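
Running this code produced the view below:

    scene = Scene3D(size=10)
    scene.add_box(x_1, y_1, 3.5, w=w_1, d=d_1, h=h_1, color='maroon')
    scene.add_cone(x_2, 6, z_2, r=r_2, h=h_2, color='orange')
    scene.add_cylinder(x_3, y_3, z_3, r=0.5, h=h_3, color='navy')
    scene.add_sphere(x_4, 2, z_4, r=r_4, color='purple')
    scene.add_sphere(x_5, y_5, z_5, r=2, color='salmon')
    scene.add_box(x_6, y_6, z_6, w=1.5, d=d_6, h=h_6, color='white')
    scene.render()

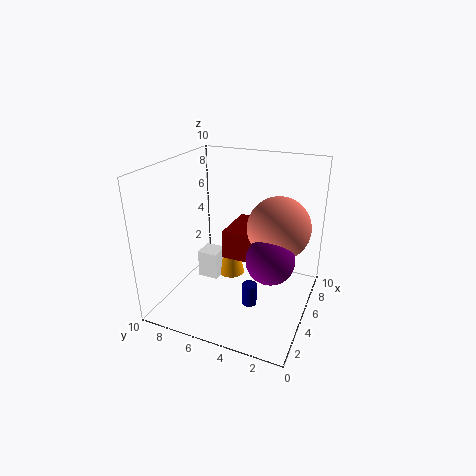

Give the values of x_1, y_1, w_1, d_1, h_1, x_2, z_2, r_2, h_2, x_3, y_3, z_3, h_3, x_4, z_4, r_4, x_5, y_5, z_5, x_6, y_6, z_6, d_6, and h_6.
x_1 = 4.5
y_1 = 4
w_1 = 3.5
d_1 = 2
h_1 = 2
x_2 = 6
z_2 = 1.5
r_2 = 1
h_2 = 4
x_3 = 3.5
y_3 = 3.5
z_3 = 1
h_3 = 1.5
x_4 = 3
z_4 = 5
r_4 = 1.5
x_5 = 4.5
y_5 = 2
z_5 = 6.5
x_6 = 4.5
y_6 = 6.5
z_6 = 1.5
d_6 = 1.5
h_6 = 2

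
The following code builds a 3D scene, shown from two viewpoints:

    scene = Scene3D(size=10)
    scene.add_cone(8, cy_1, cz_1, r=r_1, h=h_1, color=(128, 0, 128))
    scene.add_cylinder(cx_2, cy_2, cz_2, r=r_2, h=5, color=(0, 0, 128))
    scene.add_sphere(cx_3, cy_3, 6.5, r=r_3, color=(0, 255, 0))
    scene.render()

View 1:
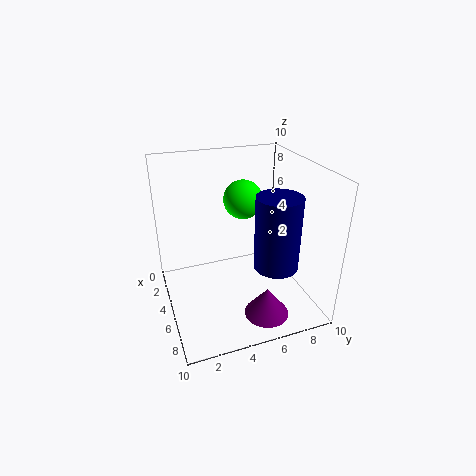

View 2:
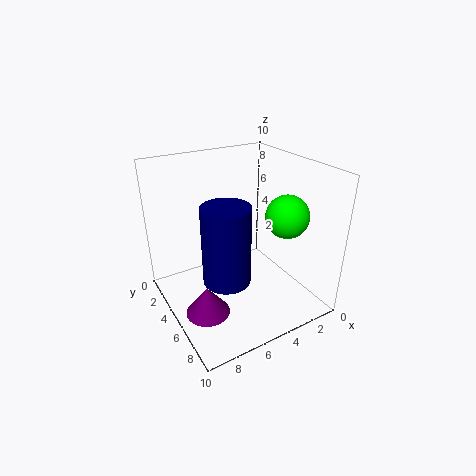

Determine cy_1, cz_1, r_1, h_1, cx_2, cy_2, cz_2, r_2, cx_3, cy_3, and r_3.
cy_1 = 6, cz_1 = 0.5, r_1 = 1.5, h_1 = 2, cx_2 = 7, cy_2 = 7, cz_2 = 3.5, r_2 = 1.5, cx_3 = 2, cy_3 = 6.5, r_3 = 1.5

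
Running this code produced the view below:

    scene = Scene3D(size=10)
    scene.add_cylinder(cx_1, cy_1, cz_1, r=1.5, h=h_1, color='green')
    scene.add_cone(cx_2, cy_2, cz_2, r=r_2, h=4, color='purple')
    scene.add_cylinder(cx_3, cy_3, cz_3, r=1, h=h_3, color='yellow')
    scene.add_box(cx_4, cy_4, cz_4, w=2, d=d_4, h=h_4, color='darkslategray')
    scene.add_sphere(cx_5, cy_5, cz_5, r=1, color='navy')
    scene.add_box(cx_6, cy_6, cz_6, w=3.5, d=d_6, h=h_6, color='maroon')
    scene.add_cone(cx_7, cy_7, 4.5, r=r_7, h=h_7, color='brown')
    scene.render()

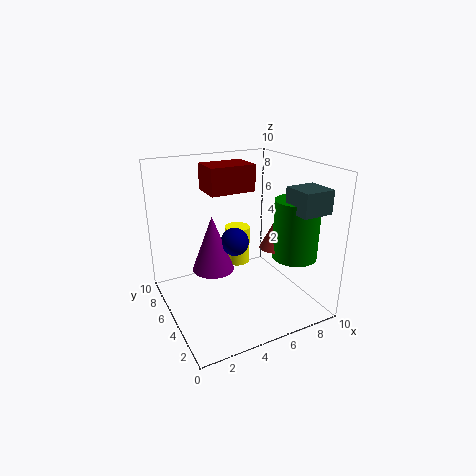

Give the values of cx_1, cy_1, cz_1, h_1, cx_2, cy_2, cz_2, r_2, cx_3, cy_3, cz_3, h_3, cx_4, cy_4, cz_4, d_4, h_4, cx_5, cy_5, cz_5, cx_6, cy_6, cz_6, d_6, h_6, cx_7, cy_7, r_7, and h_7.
cx_1 = 8
cy_1 = 2.5
cz_1 = 4
h_1 = 4
cx_2 = 3.5
cy_2 = 6
cz_2 = 2.5
r_2 = 1.5
cx_3 = 6.5
cy_3 = 8
cz_3 = 1.5
h_3 = 3
cx_4 = 7
cy_4 = 0.5
cz_4 = 7.5
d_4 = 2
h_4 = 1.5
cx_5 = 5
cy_5 = 5.5
cz_5 = 4.5
cx_6 = 4
cy_6 = 7
cz_6 = 7.5
d_6 = 2.5
h_6 = 2
cx_7 = 7
cy_7 = 3.5
r_7 = 1
h_7 = 2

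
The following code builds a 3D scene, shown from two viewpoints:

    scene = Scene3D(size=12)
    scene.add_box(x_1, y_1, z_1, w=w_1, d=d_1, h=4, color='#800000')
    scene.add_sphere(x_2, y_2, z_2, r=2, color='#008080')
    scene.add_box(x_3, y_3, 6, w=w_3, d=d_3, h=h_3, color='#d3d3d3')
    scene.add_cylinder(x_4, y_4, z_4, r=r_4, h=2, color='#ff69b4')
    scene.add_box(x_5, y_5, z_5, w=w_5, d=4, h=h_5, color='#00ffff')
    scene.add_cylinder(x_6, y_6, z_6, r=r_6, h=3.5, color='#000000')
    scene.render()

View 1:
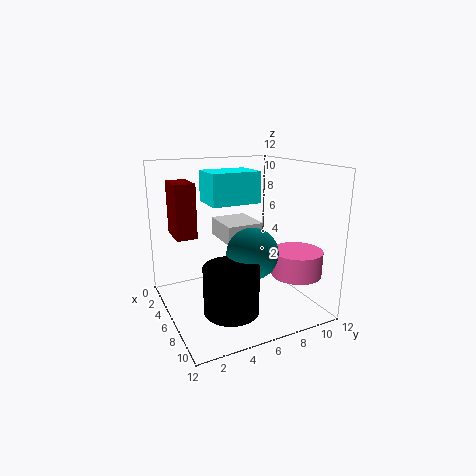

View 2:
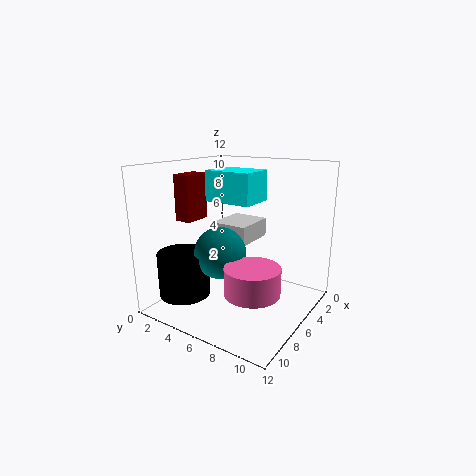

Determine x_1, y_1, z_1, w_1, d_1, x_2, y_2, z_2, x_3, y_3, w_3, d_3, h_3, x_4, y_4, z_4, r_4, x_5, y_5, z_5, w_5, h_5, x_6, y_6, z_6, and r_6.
x_1 = 5
y_1 = 0.5
z_1 = 7
w_1 = 2.5
d_1 = 1.5
x_2 = 8.5
y_2 = 6
z_2 = 5.5
x_3 = 4
y_3 = 4.5
w_3 = 3.5
d_3 = 3
h_3 = 1.5
x_4 = 9.5
y_4 = 9.5
z_4 = 3.5
r_4 = 2
x_5 = 4
y_5 = 3.5
z_5 = 9
w_5 = 3
h_5 = 2.5
x_6 = 10
y_6 = 3.5
z_6 = 2
r_6 = 2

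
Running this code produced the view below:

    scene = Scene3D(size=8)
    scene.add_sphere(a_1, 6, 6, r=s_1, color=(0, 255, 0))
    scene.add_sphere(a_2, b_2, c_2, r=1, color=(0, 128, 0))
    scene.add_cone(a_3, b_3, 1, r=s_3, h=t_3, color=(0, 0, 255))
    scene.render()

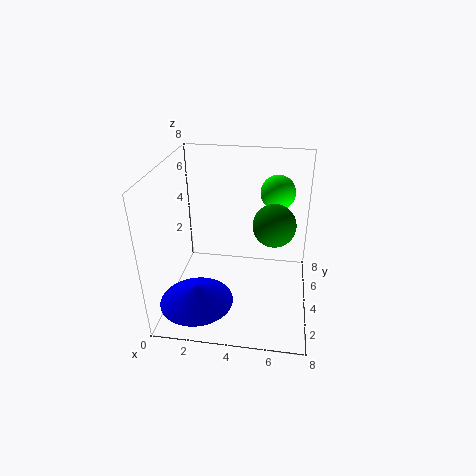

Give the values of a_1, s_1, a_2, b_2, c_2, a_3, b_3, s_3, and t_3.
a_1 = 6, s_1 = 1, a_2 = 6, b_2 = 2, c_2 = 6, a_3 = 2, b_3 = 2, s_3 = 2, t_3 = 1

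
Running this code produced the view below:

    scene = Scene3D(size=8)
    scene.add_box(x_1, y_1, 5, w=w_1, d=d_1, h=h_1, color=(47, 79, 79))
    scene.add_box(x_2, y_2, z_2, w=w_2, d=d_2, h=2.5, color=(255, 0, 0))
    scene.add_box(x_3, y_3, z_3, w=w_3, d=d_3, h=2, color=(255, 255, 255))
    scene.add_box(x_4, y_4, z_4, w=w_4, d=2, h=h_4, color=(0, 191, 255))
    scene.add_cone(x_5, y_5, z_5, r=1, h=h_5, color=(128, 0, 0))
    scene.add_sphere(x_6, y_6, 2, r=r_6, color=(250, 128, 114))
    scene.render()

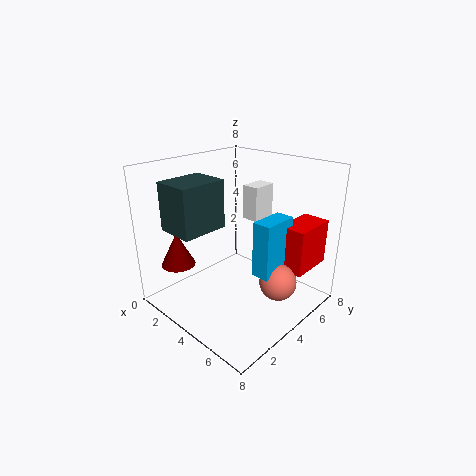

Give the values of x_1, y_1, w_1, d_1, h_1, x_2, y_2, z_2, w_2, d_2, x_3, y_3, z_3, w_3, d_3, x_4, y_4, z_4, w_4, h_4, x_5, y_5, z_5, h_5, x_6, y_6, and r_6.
x_1 = 2, y_1 = 0.5, w_1 = 2, d_1 = 2.5, h_1 = 2.5, x_2 = 6, y_2 = 5, z_2 = 2.5, w_2 = 1.5, d_2 = 2.5, x_3 = 3, y_3 = 5.5, z_3 = 4.5, w_3 = 1, d_3 = 1.5, x_4 = 5.5, y_4 = 3.5, z_4 = 2.5, w_4 = 1, h_4 = 3, x_5 = 1, y_5 = 2, z_5 = 2, h_5 = 2, x_6 = 6.5, y_6 = 4.5, r_6 = 1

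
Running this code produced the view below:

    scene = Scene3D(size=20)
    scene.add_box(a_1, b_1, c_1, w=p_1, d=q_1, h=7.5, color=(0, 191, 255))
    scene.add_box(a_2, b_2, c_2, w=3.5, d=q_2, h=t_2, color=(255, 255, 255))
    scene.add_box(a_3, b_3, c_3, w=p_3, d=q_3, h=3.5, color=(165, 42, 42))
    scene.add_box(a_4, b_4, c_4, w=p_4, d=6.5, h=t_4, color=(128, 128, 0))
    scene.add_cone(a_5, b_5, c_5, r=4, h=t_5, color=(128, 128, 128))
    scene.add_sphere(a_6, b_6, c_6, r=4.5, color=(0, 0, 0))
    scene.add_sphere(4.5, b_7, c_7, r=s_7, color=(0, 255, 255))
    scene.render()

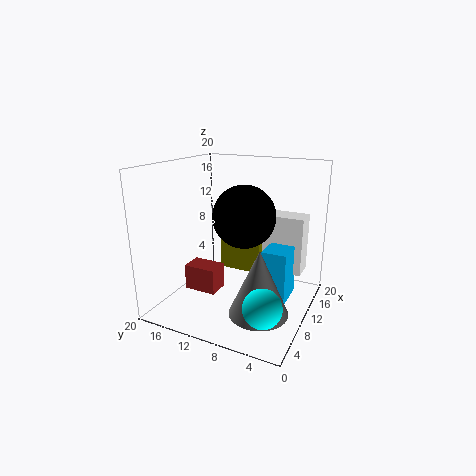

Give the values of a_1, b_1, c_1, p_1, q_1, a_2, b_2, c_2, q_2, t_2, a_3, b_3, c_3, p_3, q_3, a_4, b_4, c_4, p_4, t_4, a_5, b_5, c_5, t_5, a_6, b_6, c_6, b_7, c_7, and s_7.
a_1 = 10, b_1 = 3, c_1 = 1, p_1 = 5, q_1 = 3.5, a_2 = 14, b_2 = 2, c_2 = 4, q_2 = 6, t_2 = 8.5, a_3 = 5.5, b_3 = 11.5, c_3 = 3, p_3 = 3, q_3 = 4.5, a_4 = 14, b_4 = 8.5, c_4 = 3, p_4 = 5, t_4 = 6, a_5 = 7, b_5 = 5.5, c_5 = 1, t_5 = 9, a_6 = 12, b_6 = 10, c_6 = 12.5, b_7 = 4, c_7 = 3.5, s_7 = 2.5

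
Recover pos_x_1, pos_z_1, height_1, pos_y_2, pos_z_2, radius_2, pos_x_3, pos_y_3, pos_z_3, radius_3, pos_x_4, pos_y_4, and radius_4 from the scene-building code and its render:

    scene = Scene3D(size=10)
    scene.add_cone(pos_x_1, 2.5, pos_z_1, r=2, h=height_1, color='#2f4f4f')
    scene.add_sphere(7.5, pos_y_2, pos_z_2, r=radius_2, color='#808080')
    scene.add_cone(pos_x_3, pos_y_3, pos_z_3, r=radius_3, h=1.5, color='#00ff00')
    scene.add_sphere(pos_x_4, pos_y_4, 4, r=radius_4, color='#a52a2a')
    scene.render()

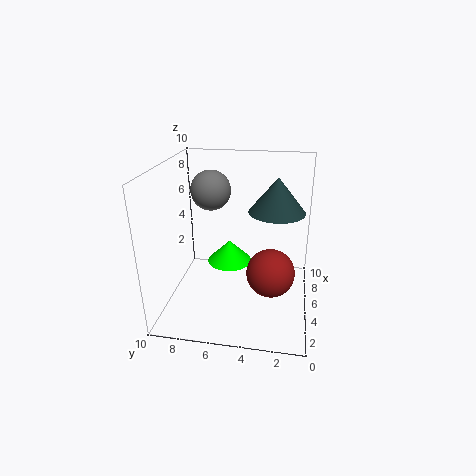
pos_x_1 = 6.5, pos_z_1 = 6.5, height_1 = 2.5, pos_y_2 = 7.5, pos_z_2 = 7.5, radius_2 = 1.5, pos_x_3 = 4.5, pos_y_3 = 5.5, pos_z_3 = 3.5, radius_3 = 1.5, pos_x_4 = 2.5, pos_y_4 = 2.5, radius_4 = 1.5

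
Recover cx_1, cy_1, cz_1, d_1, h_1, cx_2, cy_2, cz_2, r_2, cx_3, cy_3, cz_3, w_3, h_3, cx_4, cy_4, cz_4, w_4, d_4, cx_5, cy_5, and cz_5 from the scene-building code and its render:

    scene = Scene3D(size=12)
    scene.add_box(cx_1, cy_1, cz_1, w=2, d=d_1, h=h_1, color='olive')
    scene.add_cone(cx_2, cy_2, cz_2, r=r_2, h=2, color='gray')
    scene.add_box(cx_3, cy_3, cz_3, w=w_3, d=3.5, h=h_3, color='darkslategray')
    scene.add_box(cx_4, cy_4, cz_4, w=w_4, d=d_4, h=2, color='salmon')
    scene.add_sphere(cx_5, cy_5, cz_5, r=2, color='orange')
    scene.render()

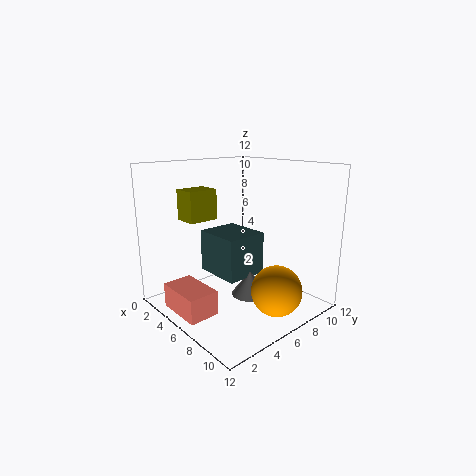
cx_1 = 2.5
cy_1 = 2.5
cz_1 = 7.5
d_1 = 2.5
h_1 = 2.5
cx_2 = 7.5
cy_2 = 6
cz_2 = 1.5
r_2 = 1.5
cx_3 = 3.5
cy_3 = 4
cz_3 = 3
w_3 = 4
h_3 = 3.5
cx_4 = 3
cy_4 = 0.5
cz_4 = 0.5
w_4 = 4
d_4 = 2.5
cx_5 = 10
cy_5 = 6.5
cz_5 = 2.5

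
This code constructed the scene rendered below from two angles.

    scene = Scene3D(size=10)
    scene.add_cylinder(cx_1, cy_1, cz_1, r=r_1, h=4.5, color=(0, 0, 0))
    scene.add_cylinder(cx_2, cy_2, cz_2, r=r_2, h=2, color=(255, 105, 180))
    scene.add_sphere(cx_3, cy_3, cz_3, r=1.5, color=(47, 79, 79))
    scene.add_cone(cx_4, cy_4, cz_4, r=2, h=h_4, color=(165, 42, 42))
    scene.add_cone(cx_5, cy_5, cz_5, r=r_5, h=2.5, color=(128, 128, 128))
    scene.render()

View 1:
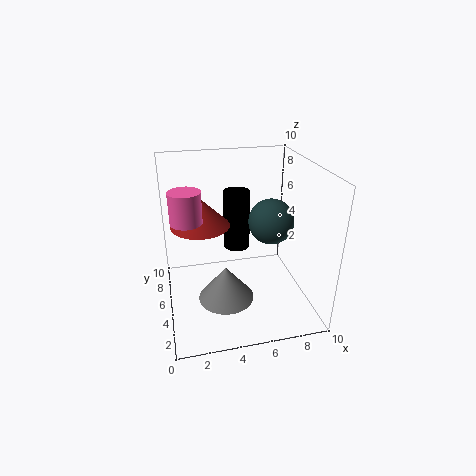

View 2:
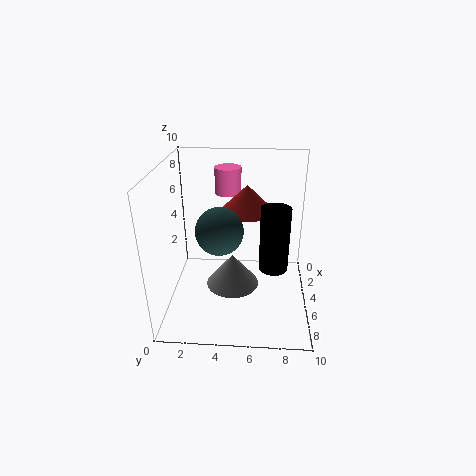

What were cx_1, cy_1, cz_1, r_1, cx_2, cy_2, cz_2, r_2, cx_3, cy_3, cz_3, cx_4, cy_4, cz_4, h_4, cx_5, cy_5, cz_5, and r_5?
cx_1 = 5.5, cy_1 = 7.5, cz_1 = 3, r_1 = 1, cx_2 = 1.5, cy_2 = 4, cz_2 = 7, r_2 = 1, cx_3 = 7, cy_3 = 4, cz_3 = 6.5, cx_4 = 2.5, cy_4 = 5.5, cz_4 = 6, h_4 = 2, cx_5 = 4, cy_5 = 4.5, cz_5 = 0.5, r_5 = 2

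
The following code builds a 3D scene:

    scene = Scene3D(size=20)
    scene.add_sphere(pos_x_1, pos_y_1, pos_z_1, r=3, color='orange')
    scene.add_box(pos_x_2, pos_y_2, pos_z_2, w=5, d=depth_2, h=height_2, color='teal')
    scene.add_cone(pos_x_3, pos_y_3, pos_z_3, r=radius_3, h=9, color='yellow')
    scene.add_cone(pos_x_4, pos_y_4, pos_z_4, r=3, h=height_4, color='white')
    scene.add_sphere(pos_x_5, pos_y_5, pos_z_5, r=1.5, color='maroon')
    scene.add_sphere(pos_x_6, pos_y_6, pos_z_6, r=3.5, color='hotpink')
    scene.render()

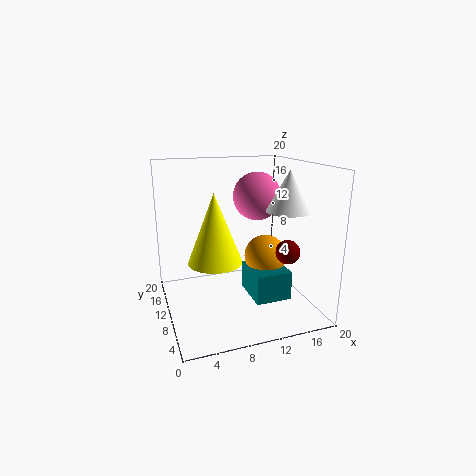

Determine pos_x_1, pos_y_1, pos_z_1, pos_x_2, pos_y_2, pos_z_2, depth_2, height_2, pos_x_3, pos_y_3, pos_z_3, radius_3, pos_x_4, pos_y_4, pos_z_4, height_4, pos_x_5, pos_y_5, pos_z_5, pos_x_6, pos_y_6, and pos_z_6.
pos_x_1 = 14
pos_y_1 = 9.5
pos_z_1 = 7
pos_x_2 = 11
pos_y_2 = 5
pos_z_2 = 2
depth_2 = 6
height_2 = 4
pos_x_3 = 6
pos_y_3 = 7.5
pos_z_3 = 8
radius_3 = 3.5
pos_x_4 = 16
pos_y_4 = 7
pos_z_4 = 14
height_4 = 5.5
pos_x_5 = 14
pos_y_5 = 3
pos_z_5 = 10
pos_x_6 = 14
pos_y_6 = 13
pos_z_6 = 15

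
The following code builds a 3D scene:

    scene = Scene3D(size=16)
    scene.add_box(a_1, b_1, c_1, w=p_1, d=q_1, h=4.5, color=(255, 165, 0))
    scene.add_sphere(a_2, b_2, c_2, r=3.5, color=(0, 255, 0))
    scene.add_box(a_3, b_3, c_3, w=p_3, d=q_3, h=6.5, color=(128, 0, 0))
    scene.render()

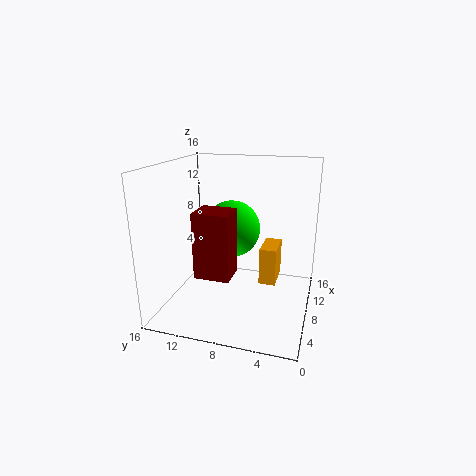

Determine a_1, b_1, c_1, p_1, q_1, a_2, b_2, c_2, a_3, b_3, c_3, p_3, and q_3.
a_1 = 10; b_1 = 4; c_1 = 1.5; p_1 = 4; q_1 = 2; a_2 = 12; b_2 = 10; c_2 = 7.5; a_3 = 1.5; b_3 = 7; c_3 = 6; p_3 = 3; q_3 = 3.5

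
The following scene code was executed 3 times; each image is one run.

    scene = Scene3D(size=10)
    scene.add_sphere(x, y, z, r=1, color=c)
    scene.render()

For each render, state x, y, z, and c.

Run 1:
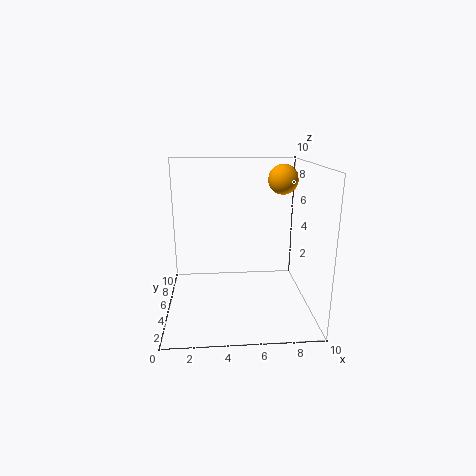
x = 8
y = 5
z = 9
c = 'orange'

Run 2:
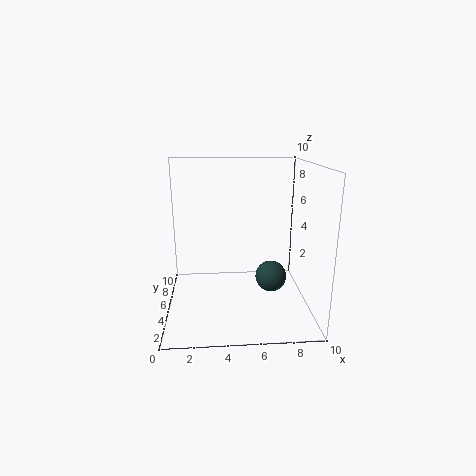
x = 7
y = 3
z = 3
c = 'darkslategray'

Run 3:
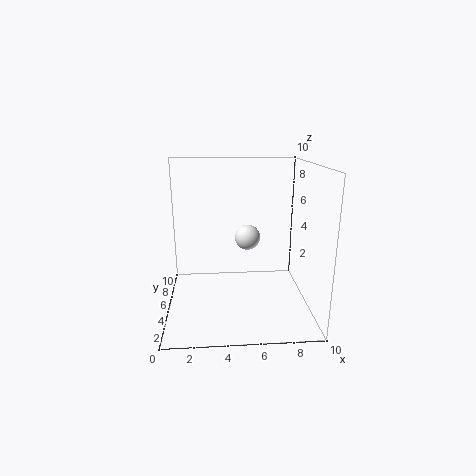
x = 6
y = 8
z = 4
c = 'white'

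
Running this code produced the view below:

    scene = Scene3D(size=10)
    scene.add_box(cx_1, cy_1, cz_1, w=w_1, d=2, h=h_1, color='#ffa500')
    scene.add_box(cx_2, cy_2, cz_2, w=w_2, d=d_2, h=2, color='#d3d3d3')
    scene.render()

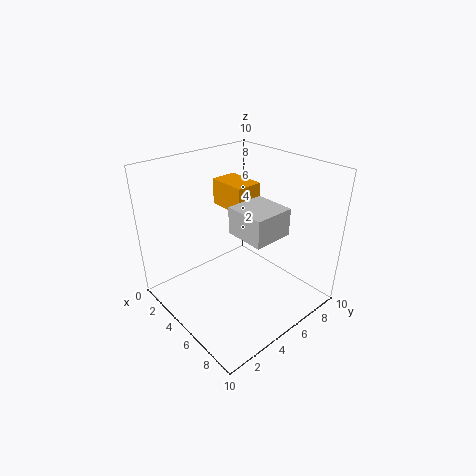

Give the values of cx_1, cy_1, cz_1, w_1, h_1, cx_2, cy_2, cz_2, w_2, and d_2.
cx_1 = 1; cy_1 = 6; cz_1 = 6; w_1 = 3; h_1 = 2; cx_2 = 4; cy_2 = 5; cz_2 = 5; w_2 = 3; d_2 = 3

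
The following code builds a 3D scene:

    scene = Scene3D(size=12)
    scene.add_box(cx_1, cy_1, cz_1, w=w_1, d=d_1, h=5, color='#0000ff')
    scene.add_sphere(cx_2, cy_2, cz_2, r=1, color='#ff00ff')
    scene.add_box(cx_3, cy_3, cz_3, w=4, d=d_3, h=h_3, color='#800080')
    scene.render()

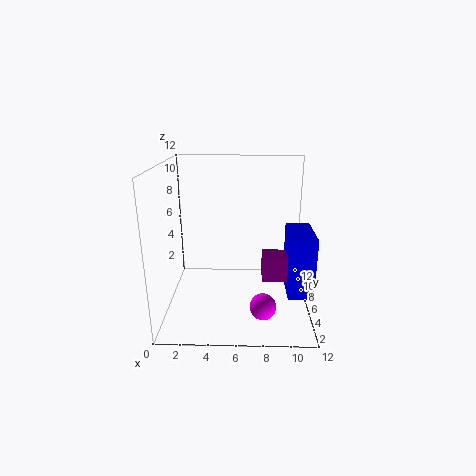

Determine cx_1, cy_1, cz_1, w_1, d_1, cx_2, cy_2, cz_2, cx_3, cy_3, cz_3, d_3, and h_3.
cx_1 = 10, cy_1 = 3, cz_1 = 2, w_1 = 2, d_1 = 4, cx_2 = 8, cy_2 = 2, cz_2 = 2, cx_3 = 8, cy_3 = 4, cz_3 = 3, d_3 = 2, h_3 = 2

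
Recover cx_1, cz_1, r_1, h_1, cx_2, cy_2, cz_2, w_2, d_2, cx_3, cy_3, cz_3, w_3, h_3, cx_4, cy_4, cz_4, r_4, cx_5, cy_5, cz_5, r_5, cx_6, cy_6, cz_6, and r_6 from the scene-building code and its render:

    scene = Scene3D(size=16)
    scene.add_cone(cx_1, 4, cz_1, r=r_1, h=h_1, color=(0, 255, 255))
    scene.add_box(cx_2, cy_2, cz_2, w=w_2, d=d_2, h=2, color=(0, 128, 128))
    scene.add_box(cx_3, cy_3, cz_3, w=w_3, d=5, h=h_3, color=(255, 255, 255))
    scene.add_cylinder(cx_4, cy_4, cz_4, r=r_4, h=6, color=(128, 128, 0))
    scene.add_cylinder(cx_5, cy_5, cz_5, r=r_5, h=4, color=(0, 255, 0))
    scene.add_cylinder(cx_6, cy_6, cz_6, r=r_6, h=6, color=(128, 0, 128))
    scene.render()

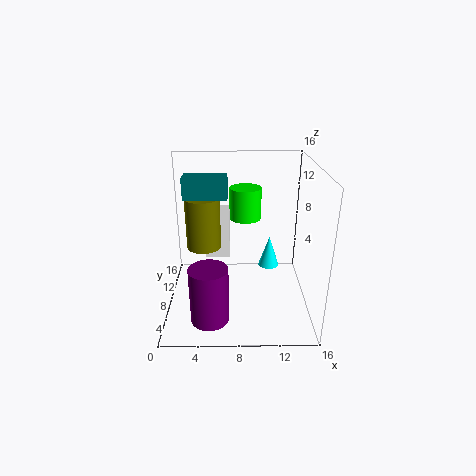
cx_1 = 11; cz_1 = 7; r_1 = 1; h_1 = 3; cx_2 = 3; cy_2 = 3; cz_2 = 14; w_2 = 4; d_2 = 2; cx_3 = 4; cy_3 = 11; cz_3 = 4; w_3 = 3; h_3 = 5; cx_4 = 4; cy_4 = 10; cz_4 = 6; r_4 = 2; cx_5 = 9; cy_5 = 14; cz_5 = 8; r_5 = 2; cx_6 = 5; cy_6 = 3; cz_6 = 1; r_6 = 2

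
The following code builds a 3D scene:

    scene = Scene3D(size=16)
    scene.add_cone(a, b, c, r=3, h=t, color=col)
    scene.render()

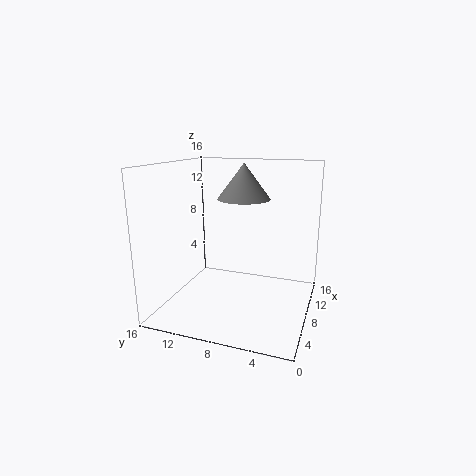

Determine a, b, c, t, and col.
a = 10
b = 8
c = 12
t = 4
col = 'gray'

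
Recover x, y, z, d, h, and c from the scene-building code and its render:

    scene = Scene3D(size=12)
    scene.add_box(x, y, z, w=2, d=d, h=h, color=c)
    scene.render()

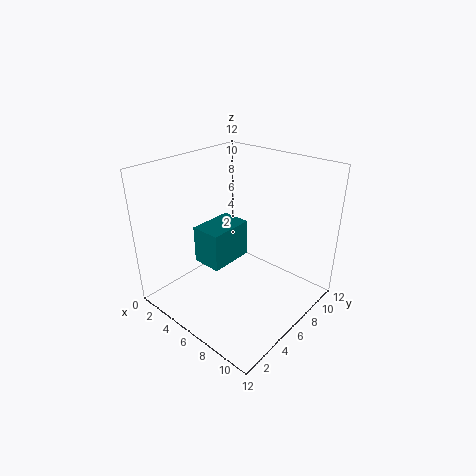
x = 7; y = 0.5; z = 7; d = 3; h = 2.5; c = 'teal'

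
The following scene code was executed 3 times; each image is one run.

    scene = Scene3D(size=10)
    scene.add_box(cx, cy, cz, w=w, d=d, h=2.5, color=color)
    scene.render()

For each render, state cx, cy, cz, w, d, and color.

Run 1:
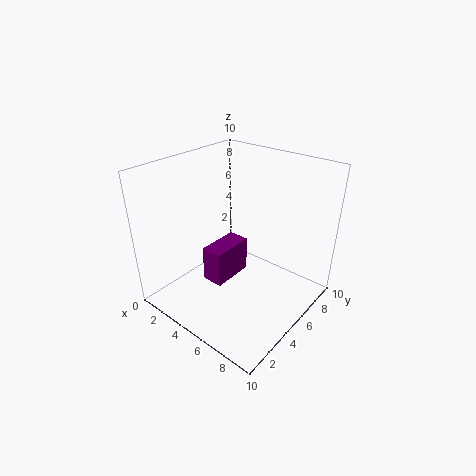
cx = 3.5, cy = 3, cz = 2, w = 1.5, d = 3, color = 'purple'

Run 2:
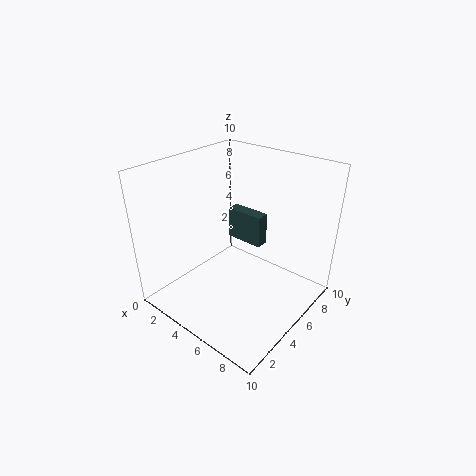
cx = 2, cy = 7.5, cz = 3, w = 3, d = 1, color = 'darkslategray'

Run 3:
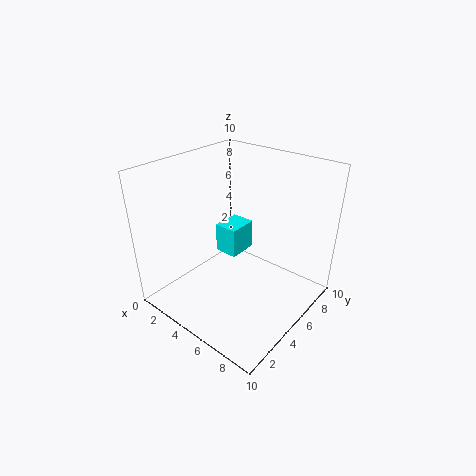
cx = 0.5, cy = 7.5, cz = 1, w = 2, d = 2.5, color = 'cyan'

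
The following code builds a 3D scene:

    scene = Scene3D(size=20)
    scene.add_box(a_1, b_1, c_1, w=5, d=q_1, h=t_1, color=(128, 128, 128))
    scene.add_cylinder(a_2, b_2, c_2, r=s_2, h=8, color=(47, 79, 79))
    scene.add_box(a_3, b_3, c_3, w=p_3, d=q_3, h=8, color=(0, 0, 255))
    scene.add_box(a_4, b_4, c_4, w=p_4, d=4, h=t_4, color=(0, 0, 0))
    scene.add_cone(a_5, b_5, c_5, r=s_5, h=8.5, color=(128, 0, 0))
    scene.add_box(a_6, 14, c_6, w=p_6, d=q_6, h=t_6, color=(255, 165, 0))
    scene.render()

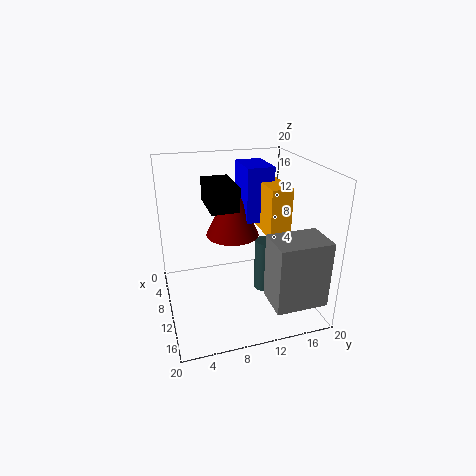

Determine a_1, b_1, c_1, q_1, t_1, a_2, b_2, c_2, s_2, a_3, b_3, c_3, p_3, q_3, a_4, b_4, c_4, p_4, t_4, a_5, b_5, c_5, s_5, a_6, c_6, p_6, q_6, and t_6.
a_1 = 14; b_1 = 12.5; c_1 = 3; q_1 = 7; t_1 = 9; a_2 = 9; b_2 = 14.5; c_2 = 0.5; s_2 = 1.5; a_3 = 2; b_3 = 12; c_3 = 11; p_3 = 6; q_3 = 4; a_4 = 2.5; b_4 = 6.5; c_4 = 13.5; p_4 = 7; t_4 = 3.5; a_5 = 5.5; b_5 = 10.5; c_5 = 8.5; s_5 = 4; a_6 = 5.5; c_6 = 10; p_6 = 6.5; q_6 = 3; t_6 = 7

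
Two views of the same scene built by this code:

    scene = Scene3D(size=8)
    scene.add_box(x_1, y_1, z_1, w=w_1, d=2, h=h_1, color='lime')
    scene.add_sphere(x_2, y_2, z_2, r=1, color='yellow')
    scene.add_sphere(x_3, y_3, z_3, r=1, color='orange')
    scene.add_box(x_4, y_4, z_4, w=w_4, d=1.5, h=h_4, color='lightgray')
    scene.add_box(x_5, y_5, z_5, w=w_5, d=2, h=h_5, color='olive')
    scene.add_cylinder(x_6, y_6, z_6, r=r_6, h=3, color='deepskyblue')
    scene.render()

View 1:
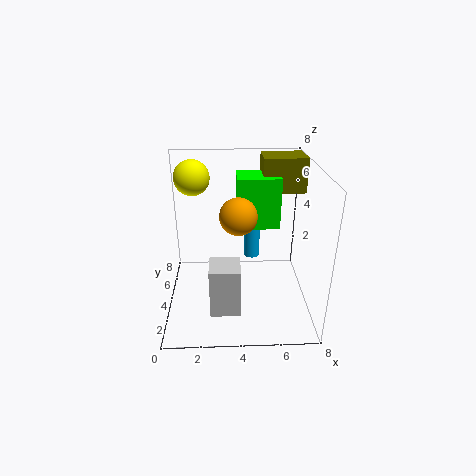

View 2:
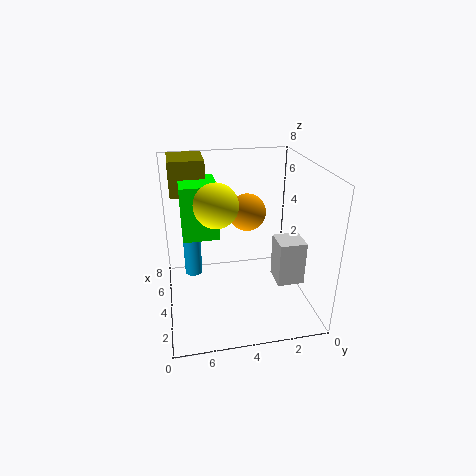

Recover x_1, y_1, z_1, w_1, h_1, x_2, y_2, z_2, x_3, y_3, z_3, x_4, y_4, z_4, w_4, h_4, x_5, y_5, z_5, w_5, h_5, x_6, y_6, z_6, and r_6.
x_1 = 4; y_1 = 5; z_1 = 4; w_1 = 2.5; h_1 = 3; x_2 = 1.5; y_2 = 5.5; z_2 = 7; x_3 = 4; y_3 = 3.5; z_3 = 5.5; x_4 = 2.5; y_4 = 0.5; z_4 = 1.5; w_4 = 1.5; h_4 = 2.5; x_5 = 5.5; y_5 = 5.5; z_5 = 6; w_5 = 2.5; h_5 = 2; x_6 = 5; y_6 = 6.5; z_6 = 1.5; r_6 = 0.5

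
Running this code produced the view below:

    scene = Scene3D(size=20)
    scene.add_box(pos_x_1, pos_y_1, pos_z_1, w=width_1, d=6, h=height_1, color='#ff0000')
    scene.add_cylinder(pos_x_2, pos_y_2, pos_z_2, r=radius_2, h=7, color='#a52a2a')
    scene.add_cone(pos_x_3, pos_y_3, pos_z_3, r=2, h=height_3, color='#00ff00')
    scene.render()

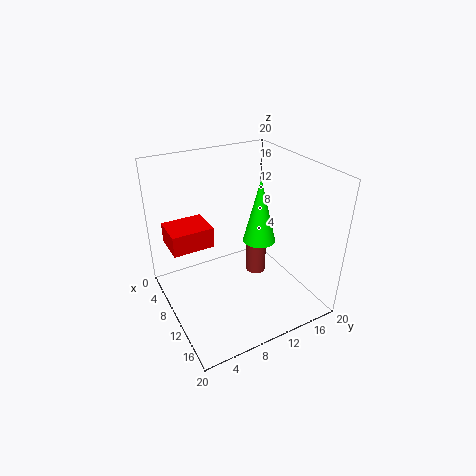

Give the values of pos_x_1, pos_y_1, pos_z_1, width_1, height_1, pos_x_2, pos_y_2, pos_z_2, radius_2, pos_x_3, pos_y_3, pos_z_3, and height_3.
pos_x_1 = 2.5
pos_y_1 = 1.5
pos_z_1 = 8
width_1 = 5
height_1 = 3
pos_x_2 = 8.5
pos_y_2 = 14
pos_z_2 = 2.5
radius_2 = 1.5
pos_x_3 = 14.5
pos_y_3 = 10.5
pos_z_3 = 12
height_3 = 8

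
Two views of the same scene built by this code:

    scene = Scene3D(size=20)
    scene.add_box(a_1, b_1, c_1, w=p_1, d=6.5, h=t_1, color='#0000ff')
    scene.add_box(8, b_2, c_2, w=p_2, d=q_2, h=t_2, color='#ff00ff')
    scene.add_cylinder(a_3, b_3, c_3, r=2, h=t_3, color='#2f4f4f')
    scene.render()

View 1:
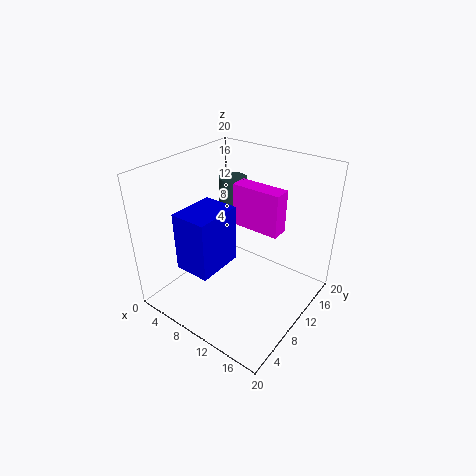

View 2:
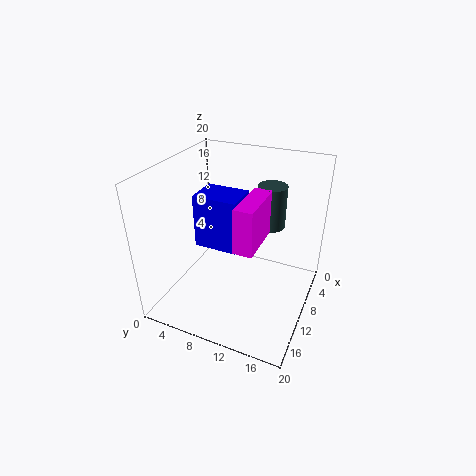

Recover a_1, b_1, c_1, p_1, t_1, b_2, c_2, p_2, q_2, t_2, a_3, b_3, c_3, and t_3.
a_1 = 5, b_1 = 3, c_1 = 7, p_1 = 5, t_1 = 8, b_2 = 11.5, c_2 = 11, p_2 = 7, q_2 = 2.5, t_2 = 6, a_3 = 6.5, b_3 = 13.5, c_3 = 11, t_3 = 6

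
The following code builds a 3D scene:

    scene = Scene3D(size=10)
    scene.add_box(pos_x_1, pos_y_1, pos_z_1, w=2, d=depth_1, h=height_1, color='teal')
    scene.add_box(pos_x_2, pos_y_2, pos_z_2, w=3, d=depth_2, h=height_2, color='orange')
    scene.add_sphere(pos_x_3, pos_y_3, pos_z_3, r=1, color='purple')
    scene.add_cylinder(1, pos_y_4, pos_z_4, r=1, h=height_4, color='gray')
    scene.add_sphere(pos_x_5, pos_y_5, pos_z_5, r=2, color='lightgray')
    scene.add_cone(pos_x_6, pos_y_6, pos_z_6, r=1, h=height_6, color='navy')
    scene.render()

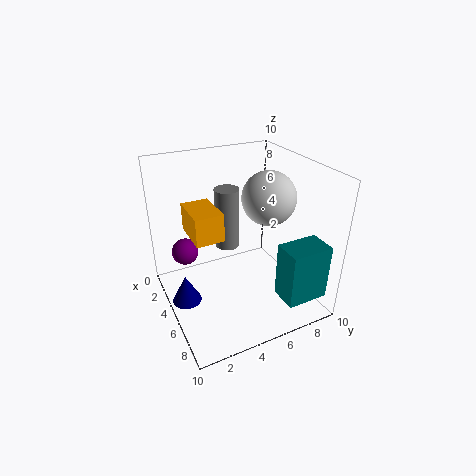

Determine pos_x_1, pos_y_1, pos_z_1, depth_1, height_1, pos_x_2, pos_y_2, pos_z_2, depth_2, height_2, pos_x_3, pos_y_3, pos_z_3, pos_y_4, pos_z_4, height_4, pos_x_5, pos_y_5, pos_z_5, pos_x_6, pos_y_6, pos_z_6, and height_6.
pos_x_1 = 7, pos_y_1 = 7, pos_z_1 = 1, depth_1 = 3, height_1 = 4, pos_x_2 = 2, pos_y_2 = 2, pos_z_2 = 5, depth_2 = 2, height_2 = 2, pos_x_3 = 2, pos_y_3 = 2, pos_z_3 = 3, pos_y_4 = 6, pos_z_4 = 2, height_4 = 5, pos_x_5 = 4, pos_y_5 = 8, pos_z_5 = 7, pos_x_6 = 5, pos_y_6 = 1, pos_z_6 = 1, height_6 = 2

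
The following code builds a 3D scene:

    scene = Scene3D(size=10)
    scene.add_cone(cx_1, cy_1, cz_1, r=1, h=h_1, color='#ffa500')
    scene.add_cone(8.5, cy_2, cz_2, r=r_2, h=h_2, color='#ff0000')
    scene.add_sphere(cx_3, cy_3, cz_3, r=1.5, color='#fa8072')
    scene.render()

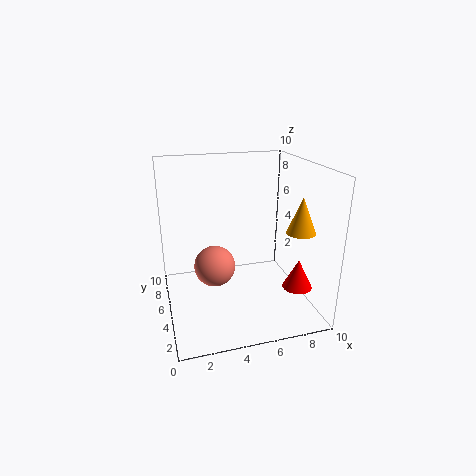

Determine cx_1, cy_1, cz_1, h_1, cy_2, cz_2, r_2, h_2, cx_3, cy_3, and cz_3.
cx_1 = 9; cy_1 = 3.5; cz_1 = 5.5; h_1 = 2.5; cy_2 = 2.5; cz_2 = 2; r_2 = 1; h_2 = 2; cx_3 = 3.5; cy_3 = 6; cz_3 = 2.5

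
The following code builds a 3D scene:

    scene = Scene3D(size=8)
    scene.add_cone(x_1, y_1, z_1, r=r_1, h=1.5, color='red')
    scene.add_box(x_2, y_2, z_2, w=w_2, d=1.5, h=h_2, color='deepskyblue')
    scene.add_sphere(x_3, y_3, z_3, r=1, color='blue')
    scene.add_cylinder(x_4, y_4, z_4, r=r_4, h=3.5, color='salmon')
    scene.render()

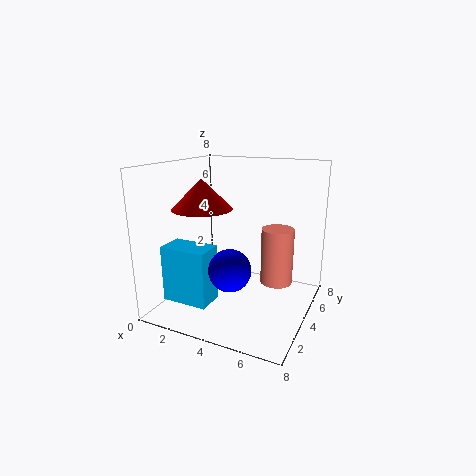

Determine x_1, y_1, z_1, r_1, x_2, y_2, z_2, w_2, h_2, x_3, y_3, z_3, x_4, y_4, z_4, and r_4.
x_1 = 3; y_1 = 2; z_1 = 6; r_1 = 1.5; x_2 = 1; y_2 = 1; z_2 = 1; w_2 = 2.5; h_2 = 3; x_3 = 5; y_3 = 1; z_3 = 3.5; x_4 = 5.5; y_4 = 6.5; z_4 = 0.5; r_4 = 1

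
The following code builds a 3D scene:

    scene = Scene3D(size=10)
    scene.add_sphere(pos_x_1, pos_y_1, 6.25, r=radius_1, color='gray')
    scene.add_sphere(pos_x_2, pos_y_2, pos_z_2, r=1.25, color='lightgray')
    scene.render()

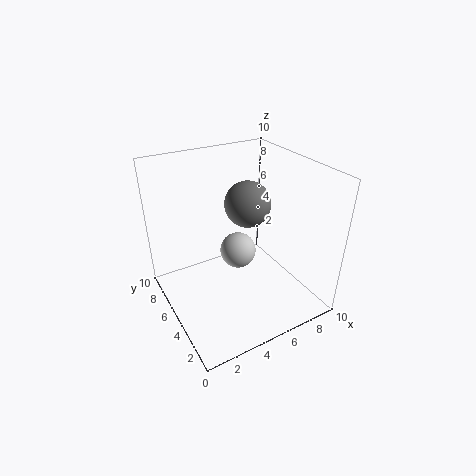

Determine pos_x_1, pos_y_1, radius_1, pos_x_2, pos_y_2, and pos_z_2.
pos_x_1 = 7
pos_y_1 = 7
radius_1 = 1.75
pos_x_2 = 5
pos_y_2 = 5
pos_z_2 = 4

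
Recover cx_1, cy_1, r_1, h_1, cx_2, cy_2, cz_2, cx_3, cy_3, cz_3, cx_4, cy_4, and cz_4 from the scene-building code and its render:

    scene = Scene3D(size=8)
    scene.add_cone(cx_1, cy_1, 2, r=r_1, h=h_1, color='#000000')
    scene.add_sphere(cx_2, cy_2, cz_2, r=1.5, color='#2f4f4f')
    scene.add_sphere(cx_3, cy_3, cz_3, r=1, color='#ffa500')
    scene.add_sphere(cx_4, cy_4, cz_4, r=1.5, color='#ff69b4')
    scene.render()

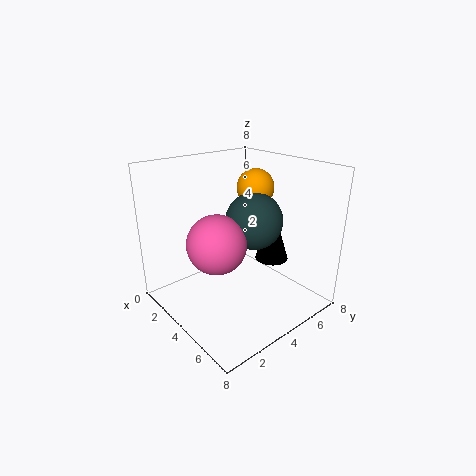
cx_1 = 4.25, cy_1 = 6.5, r_1 = 1, h_1 = 3.25, cx_2 = 5, cy_2 = 4.25, cz_2 = 5.25, cx_3 = 4.25, cy_3 = 5, cz_3 = 6.75, cx_4 = 4.75, cy_4 = 2, cz_4 = 4.5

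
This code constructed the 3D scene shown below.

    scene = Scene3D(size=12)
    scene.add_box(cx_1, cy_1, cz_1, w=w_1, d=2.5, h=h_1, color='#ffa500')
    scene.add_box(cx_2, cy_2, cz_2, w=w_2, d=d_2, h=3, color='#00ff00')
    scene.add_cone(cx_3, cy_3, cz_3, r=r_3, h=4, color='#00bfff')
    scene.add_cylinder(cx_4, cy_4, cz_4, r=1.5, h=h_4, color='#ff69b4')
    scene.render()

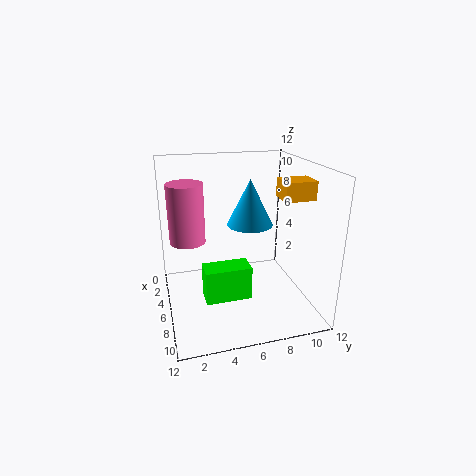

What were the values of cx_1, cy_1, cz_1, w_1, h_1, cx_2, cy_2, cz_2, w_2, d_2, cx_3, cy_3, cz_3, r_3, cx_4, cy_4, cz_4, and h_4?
cx_1 = 6.5; cy_1 = 9; cz_1 = 9.5; w_1 = 2; h_1 = 1.5; cx_2 = 5; cy_2 = 3; cz_2 = 0.5; w_2 = 2; d_2 = 4; cx_3 = 4.5; cy_3 = 7.5; cz_3 = 6.5; r_3 = 2; cx_4 = 4.5; cy_4 = 2; cz_4 = 5.5; h_4 = 5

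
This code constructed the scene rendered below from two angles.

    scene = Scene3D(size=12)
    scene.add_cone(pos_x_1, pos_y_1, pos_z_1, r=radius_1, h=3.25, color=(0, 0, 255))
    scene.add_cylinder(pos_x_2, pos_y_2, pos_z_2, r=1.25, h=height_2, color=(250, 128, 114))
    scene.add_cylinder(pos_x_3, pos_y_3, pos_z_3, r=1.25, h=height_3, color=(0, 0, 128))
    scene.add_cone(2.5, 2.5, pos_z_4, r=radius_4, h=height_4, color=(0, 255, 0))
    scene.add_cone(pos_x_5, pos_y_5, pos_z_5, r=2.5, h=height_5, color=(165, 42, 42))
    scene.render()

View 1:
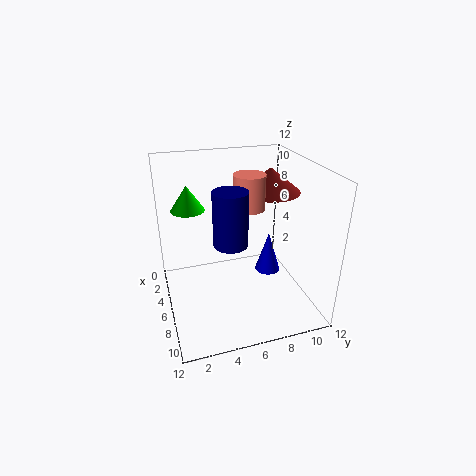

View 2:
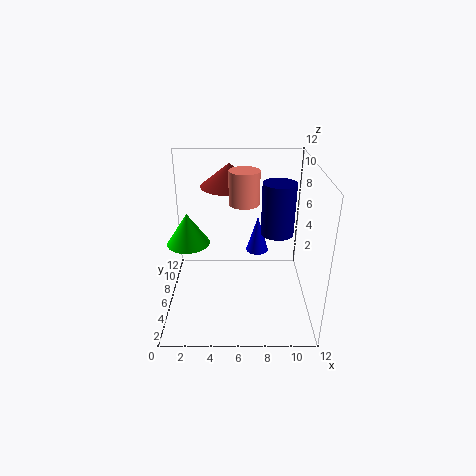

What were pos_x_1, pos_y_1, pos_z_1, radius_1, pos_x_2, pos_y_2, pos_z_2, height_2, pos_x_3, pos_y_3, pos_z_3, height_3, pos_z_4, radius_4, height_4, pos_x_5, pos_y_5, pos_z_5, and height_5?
pos_x_1 = 7.75; pos_y_1 = 8; pos_z_1 = 3.75; radius_1 = 1; pos_x_2 = 6.5; pos_y_2 = 6.75; pos_z_2 = 8.75; height_2 = 2.75; pos_x_3 = 9; pos_y_3 = 4.5; pos_z_3 = 7.25; height_3 = 4; pos_z_4 = 7.5; radius_4 = 1.5; height_4 = 2.25; pos_x_5 = 5.25; pos_y_5 = 9; pos_z_5 = 9.5; height_5 = 2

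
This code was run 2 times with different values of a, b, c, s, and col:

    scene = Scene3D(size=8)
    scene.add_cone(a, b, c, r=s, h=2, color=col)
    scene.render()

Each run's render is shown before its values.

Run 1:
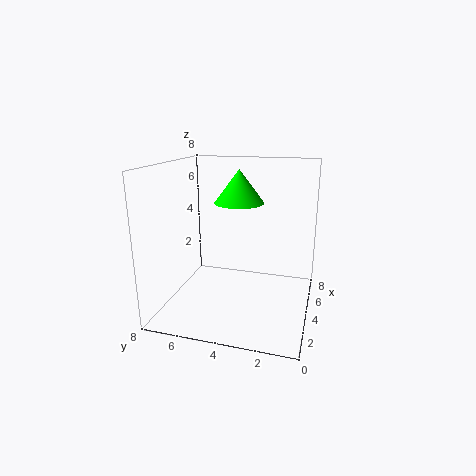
a = 6; b = 4.5; c = 5.5; s = 1.5; col = 'lime'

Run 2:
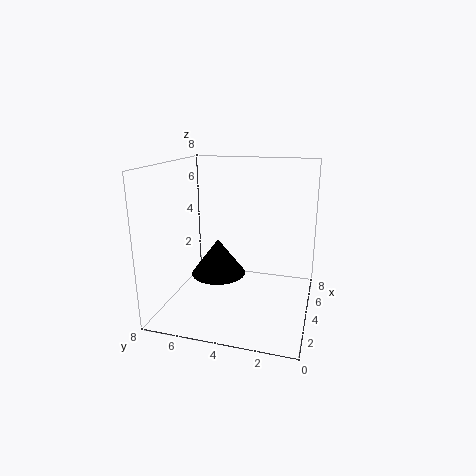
a = 3.5; b = 5; c = 2; s = 1.5; col = 'black'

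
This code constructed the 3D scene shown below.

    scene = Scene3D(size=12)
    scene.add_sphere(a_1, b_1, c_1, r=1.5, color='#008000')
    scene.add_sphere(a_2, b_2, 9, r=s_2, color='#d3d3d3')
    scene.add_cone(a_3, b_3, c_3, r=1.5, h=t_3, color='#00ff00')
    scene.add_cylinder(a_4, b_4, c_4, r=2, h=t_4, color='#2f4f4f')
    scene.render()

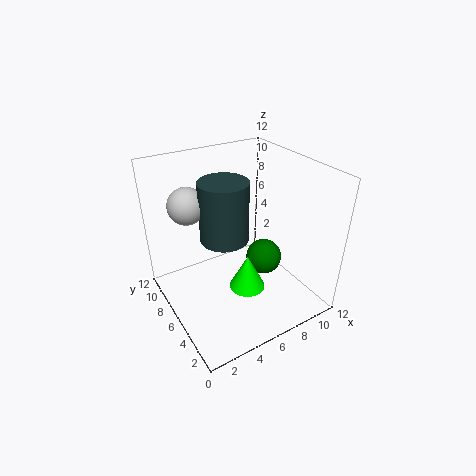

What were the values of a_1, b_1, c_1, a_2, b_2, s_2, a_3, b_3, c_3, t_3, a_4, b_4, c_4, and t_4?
a_1 = 8
b_1 = 5
c_1 = 4
a_2 = 2.5
b_2 = 8
s_2 = 1.5
a_3 = 6
b_3 = 4.5
c_3 = 2
t_3 = 3
a_4 = 5
b_4 = 6.5
c_4 = 6
t_4 = 5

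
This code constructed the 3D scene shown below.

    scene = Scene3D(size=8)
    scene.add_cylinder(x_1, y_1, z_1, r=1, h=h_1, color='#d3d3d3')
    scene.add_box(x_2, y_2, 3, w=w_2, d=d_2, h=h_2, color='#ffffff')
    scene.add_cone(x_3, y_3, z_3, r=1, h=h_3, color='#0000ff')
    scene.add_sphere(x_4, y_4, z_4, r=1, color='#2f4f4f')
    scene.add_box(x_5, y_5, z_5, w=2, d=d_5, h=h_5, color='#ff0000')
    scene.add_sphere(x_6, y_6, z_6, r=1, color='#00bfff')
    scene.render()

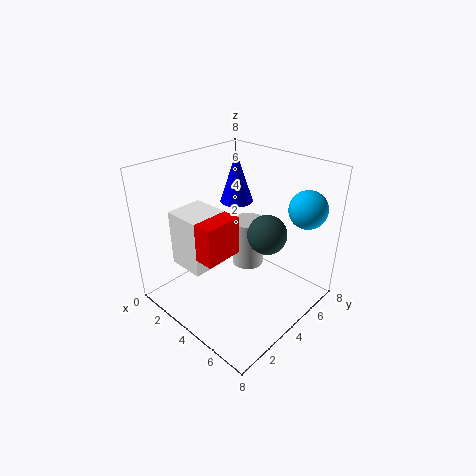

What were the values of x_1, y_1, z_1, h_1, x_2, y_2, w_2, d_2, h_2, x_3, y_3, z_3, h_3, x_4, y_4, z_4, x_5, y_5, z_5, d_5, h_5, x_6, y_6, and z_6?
x_1 = 3, y_1 = 6, z_1 = 1, h_1 = 3, x_2 = 2, y_2 = 1, w_2 = 2, d_2 = 2, h_2 = 3, x_3 = 2, y_3 = 6, z_3 = 5, h_3 = 3, x_4 = 6, y_4 = 4, z_4 = 5, x_5 = 3, y_5 = 1, z_5 = 4, d_5 = 2, h_5 = 2, x_6 = 7, y_6 = 6, z_6 = 6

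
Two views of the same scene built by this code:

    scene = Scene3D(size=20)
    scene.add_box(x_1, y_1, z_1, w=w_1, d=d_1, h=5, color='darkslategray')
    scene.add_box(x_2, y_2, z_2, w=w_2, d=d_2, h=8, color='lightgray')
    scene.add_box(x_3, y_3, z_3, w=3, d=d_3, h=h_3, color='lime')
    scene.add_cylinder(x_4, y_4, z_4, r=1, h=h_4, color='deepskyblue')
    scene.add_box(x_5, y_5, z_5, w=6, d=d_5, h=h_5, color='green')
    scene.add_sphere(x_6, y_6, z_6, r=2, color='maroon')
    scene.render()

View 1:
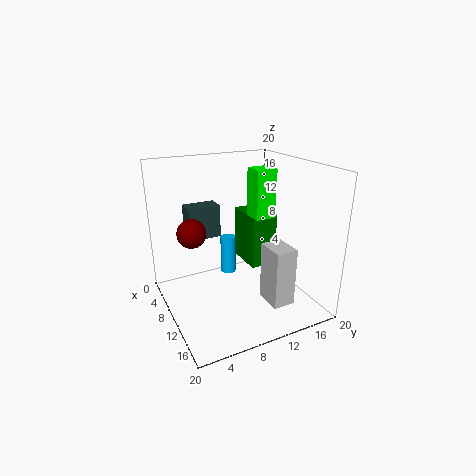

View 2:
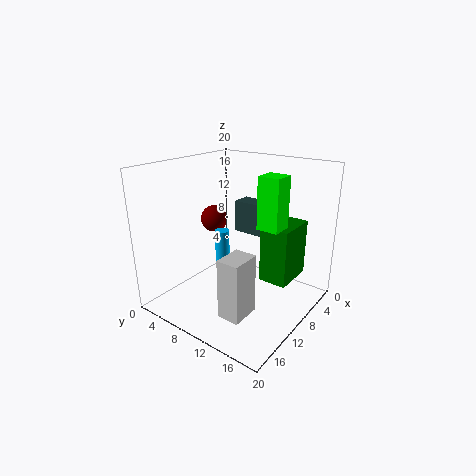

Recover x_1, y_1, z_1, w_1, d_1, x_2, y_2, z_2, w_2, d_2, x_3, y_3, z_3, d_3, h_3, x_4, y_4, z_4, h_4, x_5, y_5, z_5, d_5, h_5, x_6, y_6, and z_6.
x_1 = 1, y_1 = 5, z_1 = 8, w_1 = 3, d_1 = 5, x_2 = 13, y_2 = 12, z_2 = 2, w_2 = 4, d_2 = 3, x_3 = 7, y_3 = 13, z_3 = 12, d_3 = 3, h_3 = 7, x_4 = 11, y_4 = 8, z_4 = 6, h_4 = 5, x_5 = 3, y_5 = 13, z_5 = 4, d_5 = 4, h_5 = 8, x_6 = 8, y_6 = 4, z_6 = 11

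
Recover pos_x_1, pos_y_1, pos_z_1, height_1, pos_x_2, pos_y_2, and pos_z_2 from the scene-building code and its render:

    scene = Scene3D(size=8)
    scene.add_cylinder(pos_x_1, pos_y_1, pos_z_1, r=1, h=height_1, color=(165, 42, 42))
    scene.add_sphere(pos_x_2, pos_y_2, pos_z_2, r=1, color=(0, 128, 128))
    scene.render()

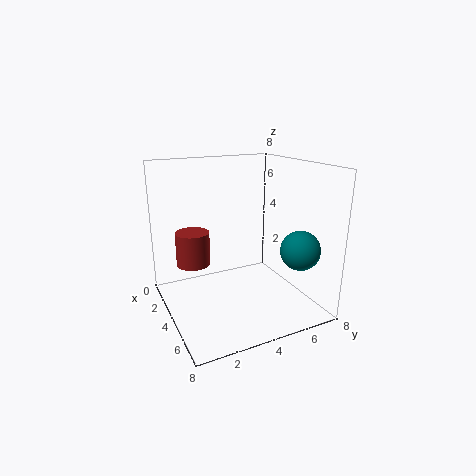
pos_x_1 = 2
pos_y_1 = 2
pos_z_1 = 2
height_1 = 2
pos_x_2 = 7
pos_y_2 = 6
pos_z_2 = 4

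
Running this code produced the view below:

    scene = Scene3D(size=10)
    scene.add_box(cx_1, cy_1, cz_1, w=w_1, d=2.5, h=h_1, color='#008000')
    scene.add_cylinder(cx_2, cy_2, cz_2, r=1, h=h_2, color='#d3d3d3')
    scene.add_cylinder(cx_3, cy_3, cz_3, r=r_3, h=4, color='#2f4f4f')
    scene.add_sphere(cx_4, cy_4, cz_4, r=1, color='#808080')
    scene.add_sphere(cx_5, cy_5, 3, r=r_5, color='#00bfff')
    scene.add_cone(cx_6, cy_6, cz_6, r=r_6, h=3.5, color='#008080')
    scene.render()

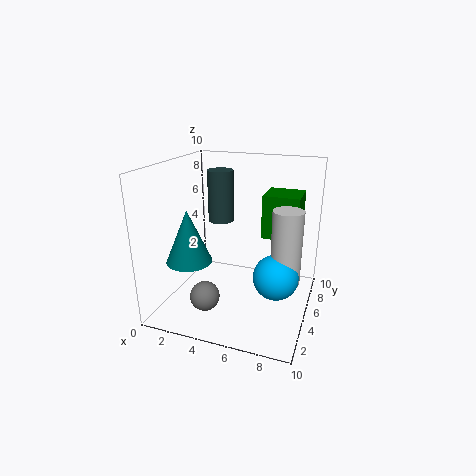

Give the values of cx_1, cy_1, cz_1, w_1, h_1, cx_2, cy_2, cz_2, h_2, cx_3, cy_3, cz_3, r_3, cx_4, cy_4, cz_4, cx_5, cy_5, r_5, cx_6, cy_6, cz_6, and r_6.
cx_1 = 6.5; cy_1 = 5.5; cz_1 = 5; w_1 = 2.5; h_1 = 3; cx_2 = 8.5; cy_2 = 4.5; cz_2 = 2.5; h_2 = 5; cx_3 = 2.5; cy_3 = 8; cz_3 = 5; r_3 = 1; cx_4 = 3.5; cy_4 = 2.5; cz_4 = 1.5; cx_5 = 8; cy_5 = 4; r_5 = 1.5; cx_6 = 2.5; cy_6 = 2.5; cz_6 = 4; r_6 = 1.5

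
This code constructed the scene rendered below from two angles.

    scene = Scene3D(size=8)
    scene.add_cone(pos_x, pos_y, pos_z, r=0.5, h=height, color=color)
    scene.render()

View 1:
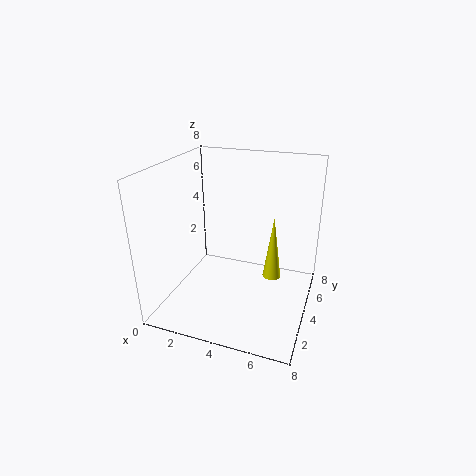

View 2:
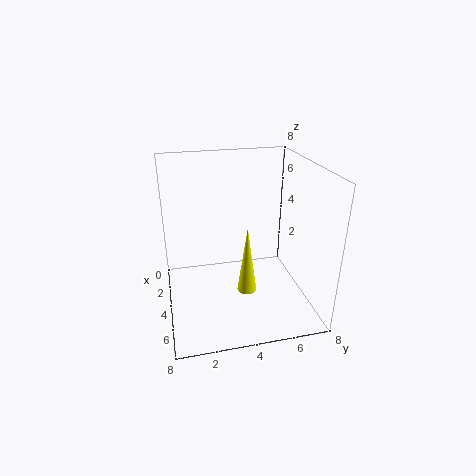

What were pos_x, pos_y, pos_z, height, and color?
pos_x = 6, pos_y = 4, pos_z = 2, height = 3.5, color = 'yellow'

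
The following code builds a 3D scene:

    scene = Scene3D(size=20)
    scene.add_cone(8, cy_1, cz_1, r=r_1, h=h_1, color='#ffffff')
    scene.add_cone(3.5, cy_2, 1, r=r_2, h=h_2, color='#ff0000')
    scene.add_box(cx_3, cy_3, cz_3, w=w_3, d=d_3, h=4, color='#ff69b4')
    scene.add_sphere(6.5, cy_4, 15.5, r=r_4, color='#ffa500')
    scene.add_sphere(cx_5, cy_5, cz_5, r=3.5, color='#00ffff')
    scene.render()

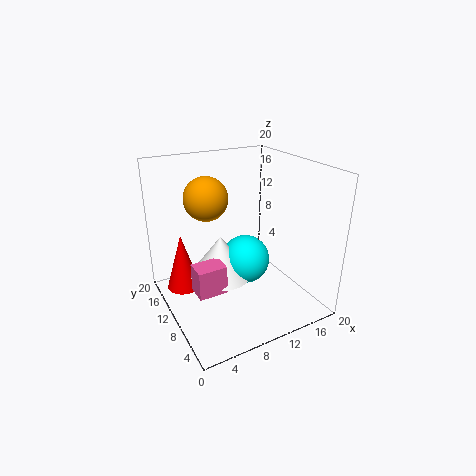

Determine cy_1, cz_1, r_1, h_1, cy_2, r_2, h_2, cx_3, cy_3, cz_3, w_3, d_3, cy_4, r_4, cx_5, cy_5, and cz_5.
cy_1 = 11.5
cz_1 = 4
r_1 = 4.5
h_1 = 6
cy_2 = 15.5
r_2 = 2.5
h_2 = 8.5
cx_3 = 3
cy_3 = 7.5
cz_3 = 3.5
w_3 = 4
d_3 = 3
cy_4 = 12.5
r_4 = 3
cx_5 = 11.5
cy_5 = 10.5
cz_5 = 6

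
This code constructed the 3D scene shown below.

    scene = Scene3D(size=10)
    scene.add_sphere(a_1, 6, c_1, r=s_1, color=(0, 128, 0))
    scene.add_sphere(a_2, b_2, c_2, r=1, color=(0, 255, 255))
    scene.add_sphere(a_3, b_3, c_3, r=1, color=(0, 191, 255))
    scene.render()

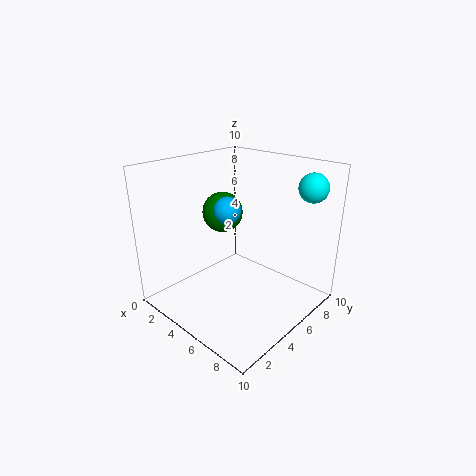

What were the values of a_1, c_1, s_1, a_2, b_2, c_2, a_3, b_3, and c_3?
a_1 = 2.5, c_1 = 6, s_1 = 1.5, a_2 = 8.5, b_2 = 8.5, c_2 = 8.5, a_3 = 3.5, b_3 = 5.5, c_3 = 6.5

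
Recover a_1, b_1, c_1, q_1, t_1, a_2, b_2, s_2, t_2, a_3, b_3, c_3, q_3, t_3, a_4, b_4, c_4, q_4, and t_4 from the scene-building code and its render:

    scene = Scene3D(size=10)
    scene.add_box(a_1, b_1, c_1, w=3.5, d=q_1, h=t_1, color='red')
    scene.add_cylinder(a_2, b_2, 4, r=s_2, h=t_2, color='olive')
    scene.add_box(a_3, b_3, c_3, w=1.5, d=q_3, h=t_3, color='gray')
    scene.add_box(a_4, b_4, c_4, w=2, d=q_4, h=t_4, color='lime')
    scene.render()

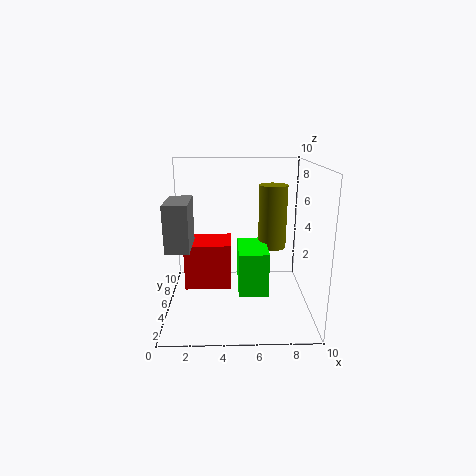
a_1 = 1, b_1 = 6, c_1 = 0.5, q_1 = 3, t_1 = 3.5, a_2 = 7.5, b_2 = 6, s_2 = 1, t_2 = 4.5, a_3 = 0.5, b_3 = 2, c_3 = 5, q_3 = 3, t_3 = 3, a_4 = 5, b_4 = 3, c_4 = 1.5, q_4 = 3.5, t_4 = 3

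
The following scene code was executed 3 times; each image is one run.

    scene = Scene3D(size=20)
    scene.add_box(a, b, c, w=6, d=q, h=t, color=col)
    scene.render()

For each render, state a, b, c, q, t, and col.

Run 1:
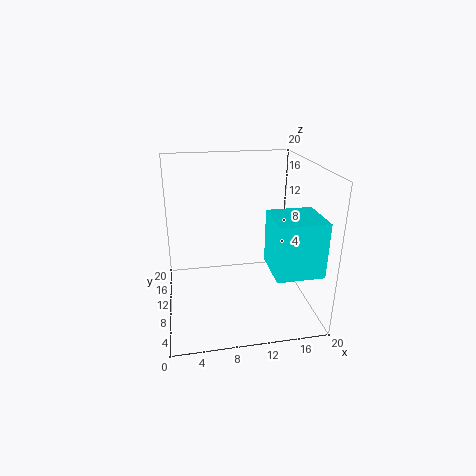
a = 13; b = 1; c = 8; q = 6; t = 7; col = 'cyan'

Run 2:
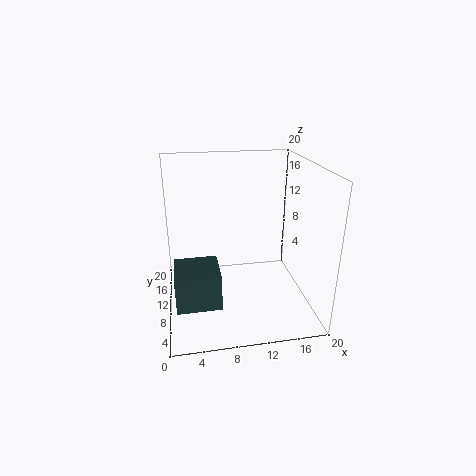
a = 1; b = 5; c = 2; q = 6; t = 5; col = 'darkslategray'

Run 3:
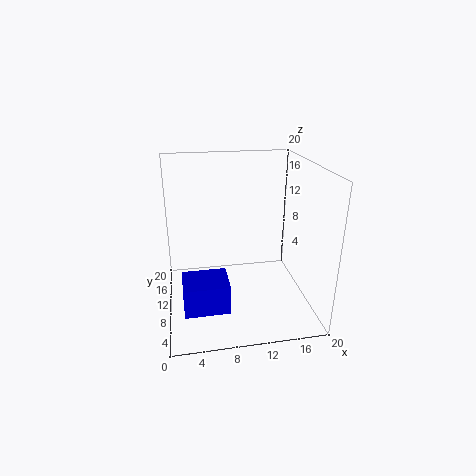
a = 2; b = 4; c = 2; q = 5; t = 4; col = 'blue'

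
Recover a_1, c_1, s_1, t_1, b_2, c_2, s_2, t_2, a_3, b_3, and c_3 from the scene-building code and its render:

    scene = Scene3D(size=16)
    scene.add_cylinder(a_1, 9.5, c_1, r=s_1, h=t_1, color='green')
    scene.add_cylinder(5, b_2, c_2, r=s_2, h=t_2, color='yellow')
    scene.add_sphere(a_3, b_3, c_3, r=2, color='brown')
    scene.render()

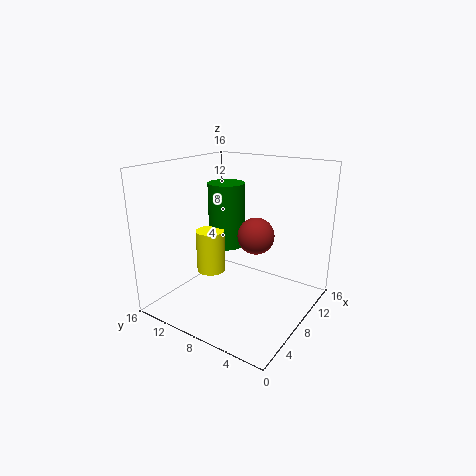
a_1 = 8; c_1 = 7; s_1 = 2; t_1 = 7; b_2 = 9.5; c_2 = 5; s_2 = 1.5; t_2 = 4.5; a_3 = 8.5; b_3 = 6; c_3 = 8.5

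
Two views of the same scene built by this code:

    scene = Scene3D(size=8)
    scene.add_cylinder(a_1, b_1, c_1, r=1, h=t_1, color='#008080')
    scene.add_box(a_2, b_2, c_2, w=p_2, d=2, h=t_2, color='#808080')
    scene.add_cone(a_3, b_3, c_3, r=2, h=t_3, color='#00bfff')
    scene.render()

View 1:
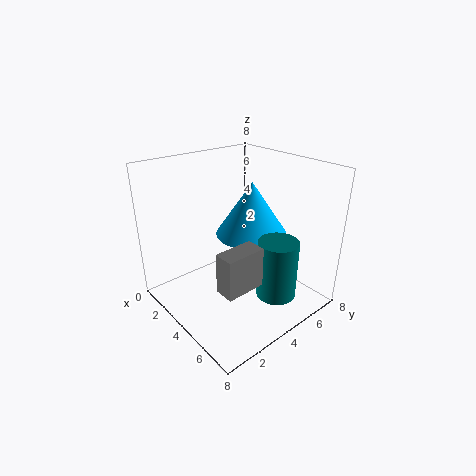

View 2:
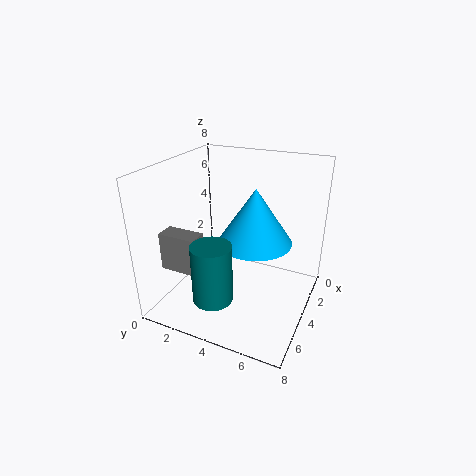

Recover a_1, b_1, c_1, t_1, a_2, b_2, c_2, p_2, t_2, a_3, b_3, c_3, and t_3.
a_1 = 7, b_1 = 4, c_1 = 2, t_1 = 3, a_2 = 6, b_2 = 1, c_2 = 3, p_2 = 1, t_2 = 2, a_3 = 4, b_3 = 5, c_3 = 4, t_3 = 3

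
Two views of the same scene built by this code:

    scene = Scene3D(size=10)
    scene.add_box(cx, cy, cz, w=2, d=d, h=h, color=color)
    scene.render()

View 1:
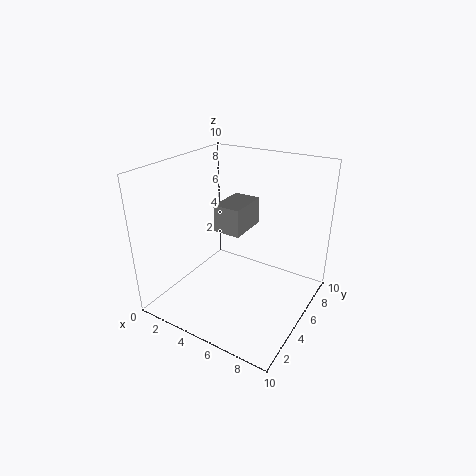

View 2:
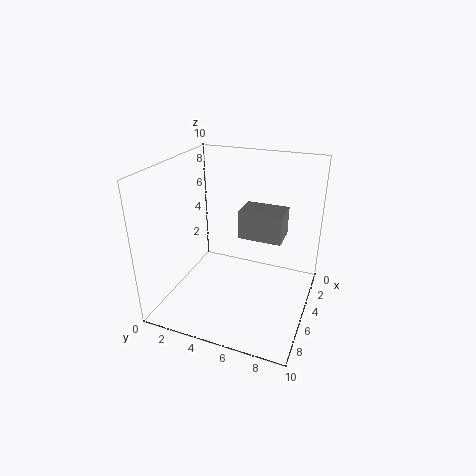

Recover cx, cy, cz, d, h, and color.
cx = 3; cy = 5; cz = 5; d = 3; h = 2; color = 'gray'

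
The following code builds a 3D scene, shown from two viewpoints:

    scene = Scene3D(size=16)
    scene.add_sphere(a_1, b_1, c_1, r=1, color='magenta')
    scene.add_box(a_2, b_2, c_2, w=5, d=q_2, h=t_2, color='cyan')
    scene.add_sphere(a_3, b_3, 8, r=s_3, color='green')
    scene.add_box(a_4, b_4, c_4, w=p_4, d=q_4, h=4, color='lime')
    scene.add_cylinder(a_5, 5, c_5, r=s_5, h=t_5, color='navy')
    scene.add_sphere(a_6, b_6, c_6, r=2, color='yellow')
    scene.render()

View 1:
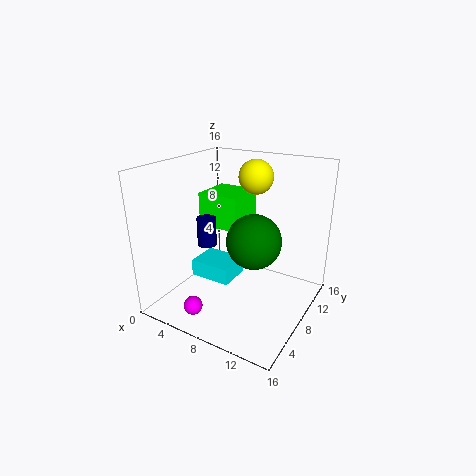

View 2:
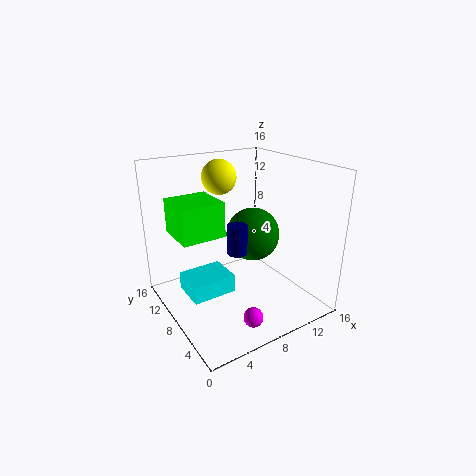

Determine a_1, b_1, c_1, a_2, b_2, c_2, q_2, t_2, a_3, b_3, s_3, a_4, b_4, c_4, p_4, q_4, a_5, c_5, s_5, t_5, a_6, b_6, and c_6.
a_1 = 6, b_1 = 2, c_1 = 2, a_2 = 2, b_2 = 7, c_2 = 2, q_2 = 4, t_2 = 2, a_3 = 10, b_3 = 8, s_3 = 3, a_4 = 2, b_4 = 9, c_4 = 8, p_4 = 5, q_4 = 5, a_5 = 6, c_5 = 8, s_5 = 1, t_5 = 3, a_6 = 8, b_6 = 12, c_6 = 14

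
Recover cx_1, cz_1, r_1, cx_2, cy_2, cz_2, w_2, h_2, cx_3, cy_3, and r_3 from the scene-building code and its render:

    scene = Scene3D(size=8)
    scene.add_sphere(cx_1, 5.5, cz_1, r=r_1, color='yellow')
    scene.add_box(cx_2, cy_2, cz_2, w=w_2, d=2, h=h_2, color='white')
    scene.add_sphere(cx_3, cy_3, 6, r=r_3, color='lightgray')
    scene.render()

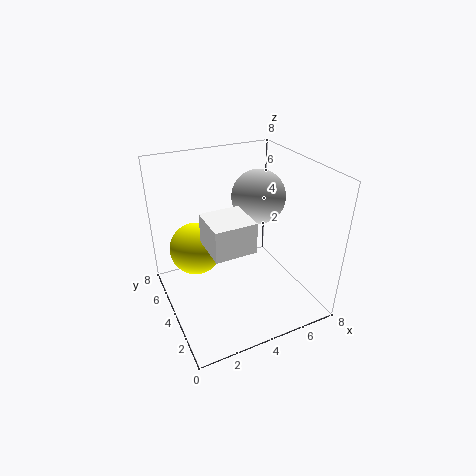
cx_1 = 2, cz_1 = 3, r_1 = 1.5, cx_2 = 1.5, cy_2 = 1, cz_2 = 5, w_2 = 2, h_2 = 1.5, cx_3 = 5.5, cy_3 = 4.5, r_3 = 1.5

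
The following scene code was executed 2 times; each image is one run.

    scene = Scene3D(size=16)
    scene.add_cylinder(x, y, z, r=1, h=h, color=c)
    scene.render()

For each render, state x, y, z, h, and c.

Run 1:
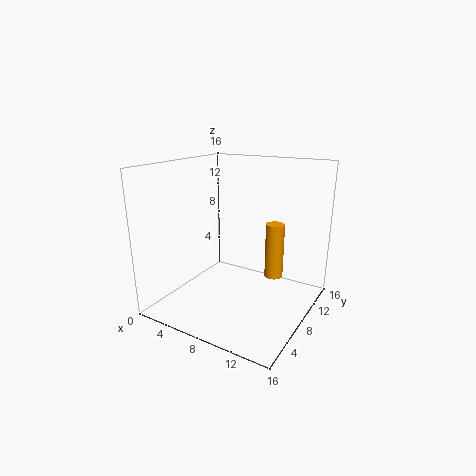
x = 12, y = 9, z = 4, h = 6, c = 'orange'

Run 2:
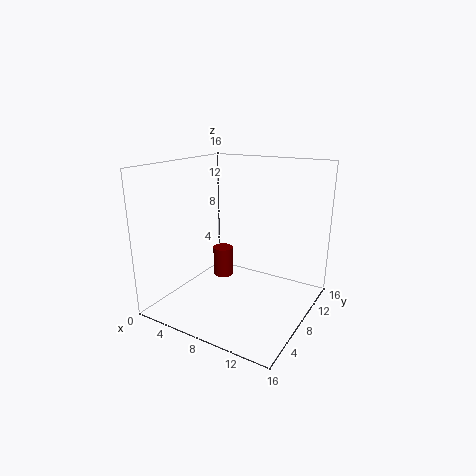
x = 8, y = 5, z = 5, h = 3, c = 'maroon'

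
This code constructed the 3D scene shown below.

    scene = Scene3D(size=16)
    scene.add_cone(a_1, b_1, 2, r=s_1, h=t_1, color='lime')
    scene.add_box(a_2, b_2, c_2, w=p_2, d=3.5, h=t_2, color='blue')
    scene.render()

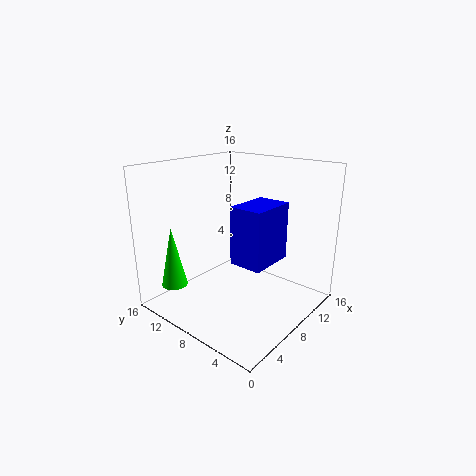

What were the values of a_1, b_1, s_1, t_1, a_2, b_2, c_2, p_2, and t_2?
a_1 = 3.5, b_1 = 14, s_1 = 1.5, t_1 = 7, a_2 = 5, b_2 = 3, c_2 = 6.5, p_2 = 5, t_2 = 6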